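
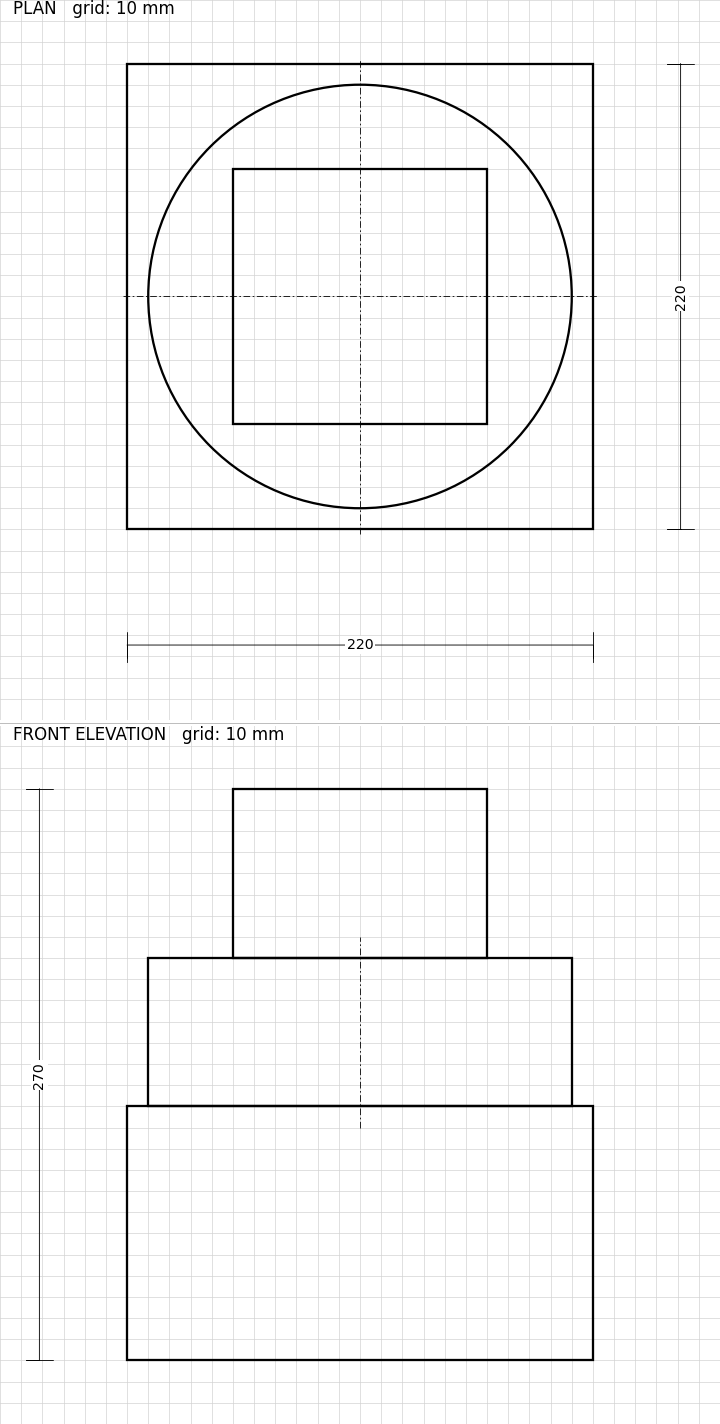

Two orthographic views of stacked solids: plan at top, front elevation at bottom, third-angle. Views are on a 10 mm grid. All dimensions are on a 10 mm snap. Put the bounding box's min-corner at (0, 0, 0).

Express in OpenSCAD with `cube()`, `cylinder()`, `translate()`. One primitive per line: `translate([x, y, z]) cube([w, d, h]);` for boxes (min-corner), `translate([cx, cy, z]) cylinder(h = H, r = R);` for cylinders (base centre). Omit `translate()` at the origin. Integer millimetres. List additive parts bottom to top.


cube([220, 220, 120]);
translate([110, 110, 120]) cylinder(h = 70, r = 100);
translate([50, 50, 190]) cube([120, 120, 80]);


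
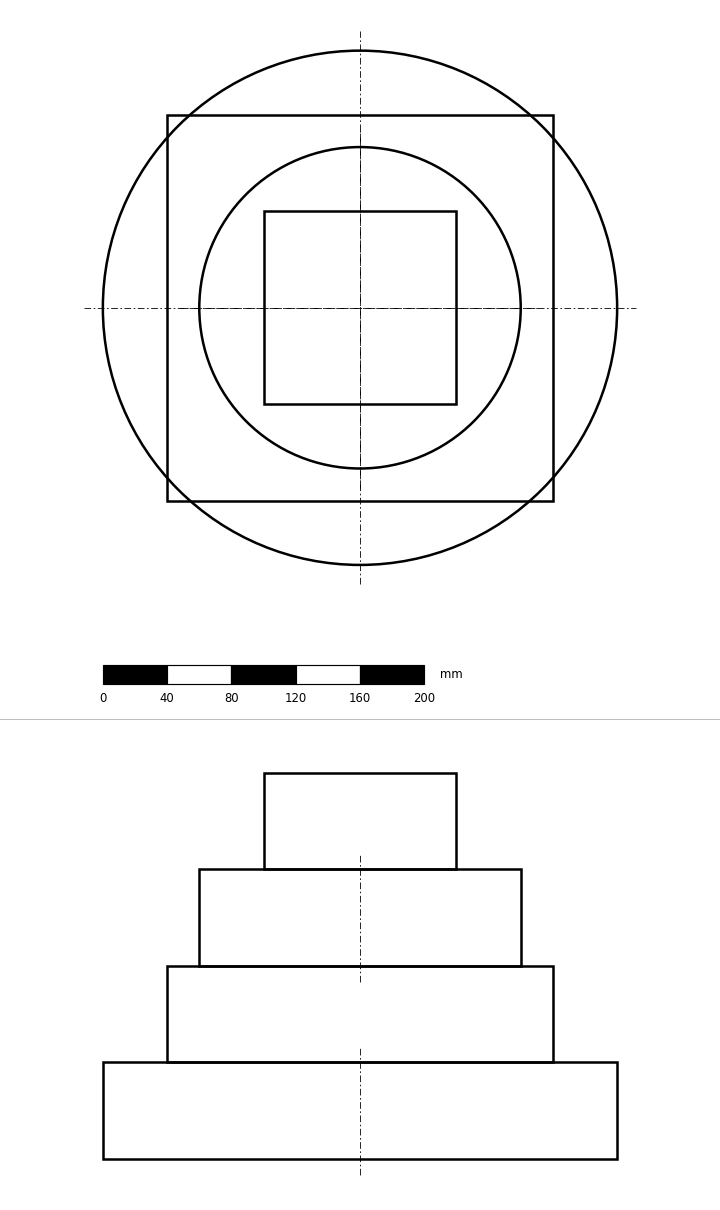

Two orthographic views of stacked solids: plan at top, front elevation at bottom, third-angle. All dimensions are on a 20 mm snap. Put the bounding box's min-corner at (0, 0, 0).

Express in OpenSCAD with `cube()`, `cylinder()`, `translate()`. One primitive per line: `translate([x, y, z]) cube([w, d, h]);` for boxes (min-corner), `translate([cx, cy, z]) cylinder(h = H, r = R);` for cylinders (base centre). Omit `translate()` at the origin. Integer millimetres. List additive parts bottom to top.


translate([160, 160, 0]) cylinder(h = 60, r = 160);
translate([40, 40, 60]) cube([240, 240, 60]);
translate([160, 160, 120]) cylinder(h = 60, r = 100);
translate([100, 100, 180]) cube([120, 120, 60]);


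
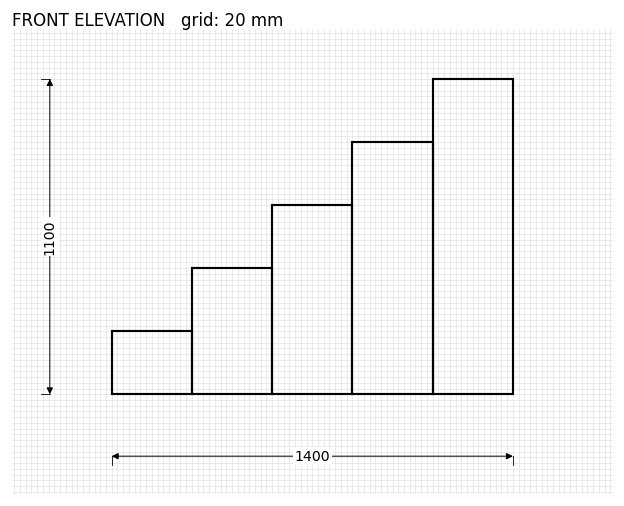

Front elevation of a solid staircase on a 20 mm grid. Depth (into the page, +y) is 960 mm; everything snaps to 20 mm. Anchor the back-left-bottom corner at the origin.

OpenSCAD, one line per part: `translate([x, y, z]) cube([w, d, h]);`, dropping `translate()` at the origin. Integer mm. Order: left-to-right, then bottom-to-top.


cube([280, 960, 220]);
translate([280, 0, 0]) cube([280, 960, 440]);
translate([560, 0, 0]) cube([280, 960, 660]);
translate([840, 0, 0]) cube([280, 960, 880]);
translate([1120, 0, 0]) cube([280, 960, 1100]);


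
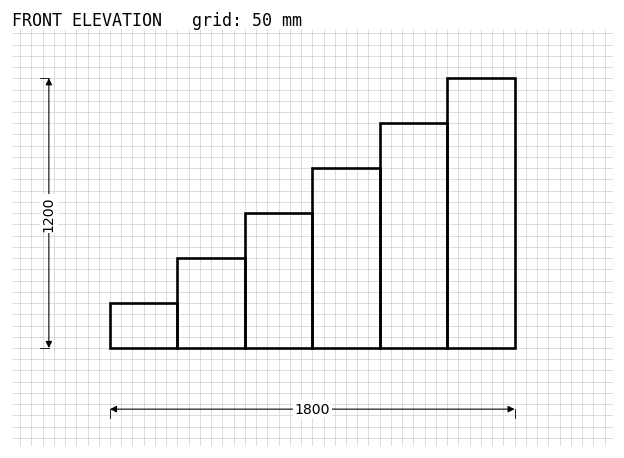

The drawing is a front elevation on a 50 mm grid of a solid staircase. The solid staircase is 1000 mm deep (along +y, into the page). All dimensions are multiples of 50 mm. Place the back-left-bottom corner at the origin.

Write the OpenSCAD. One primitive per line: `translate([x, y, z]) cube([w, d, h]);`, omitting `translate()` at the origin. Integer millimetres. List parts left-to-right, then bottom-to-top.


cube([300, 1000, 200]);
translate([300, 0, 0]) cube([300, 1000, 400]);
translate([600, 0, 0]) cube([300, 1000, 600]);
translate([900, 0, 0]) cube([300, 1000, 800]);
translate([1200, 0, 0]) cube([300, 1000, 1000]);
translate([1500, 0, 0]) cube([300, 1000, 1200]);


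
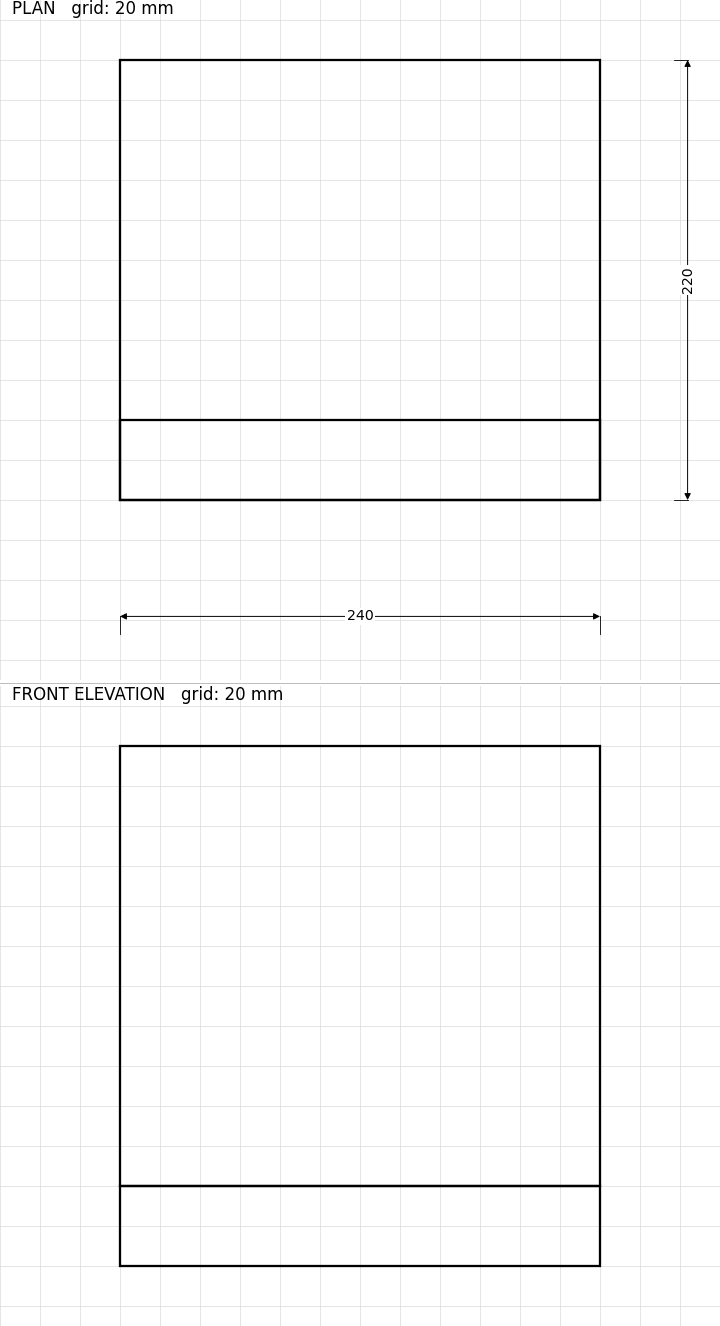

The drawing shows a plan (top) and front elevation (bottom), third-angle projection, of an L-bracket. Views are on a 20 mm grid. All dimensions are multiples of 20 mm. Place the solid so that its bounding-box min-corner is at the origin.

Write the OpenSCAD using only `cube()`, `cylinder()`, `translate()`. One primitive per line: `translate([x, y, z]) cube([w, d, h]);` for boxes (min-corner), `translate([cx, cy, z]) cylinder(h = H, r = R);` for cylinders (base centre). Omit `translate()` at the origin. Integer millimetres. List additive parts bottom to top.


cube([240, 220, 40]);
translate([0, 0, 40]) cube([240, 40, 220]);


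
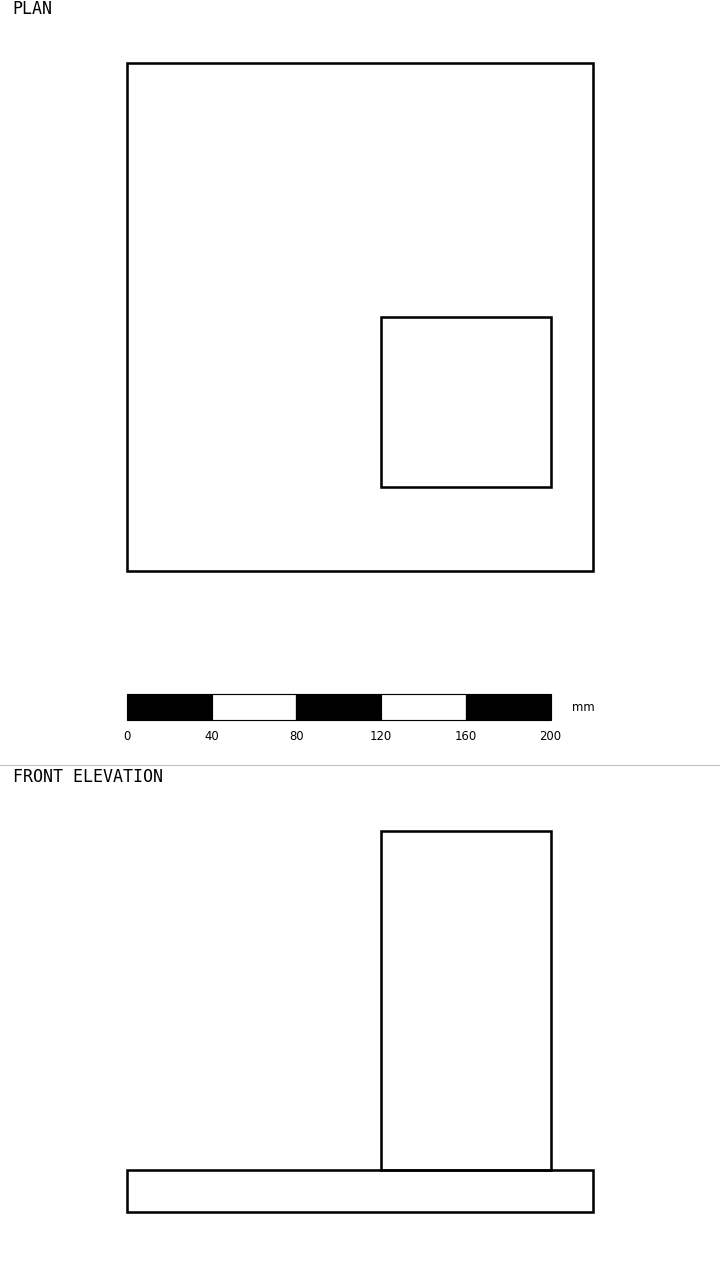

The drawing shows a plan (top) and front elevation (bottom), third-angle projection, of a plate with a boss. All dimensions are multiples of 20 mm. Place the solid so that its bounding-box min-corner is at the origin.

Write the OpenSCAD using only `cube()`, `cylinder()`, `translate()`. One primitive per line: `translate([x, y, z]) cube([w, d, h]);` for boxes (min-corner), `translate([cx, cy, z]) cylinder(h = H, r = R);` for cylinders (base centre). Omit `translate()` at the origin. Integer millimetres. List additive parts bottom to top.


cube([220, 240, 20]);
translate([120, 40, 20]) cube([80, 80, 160]);


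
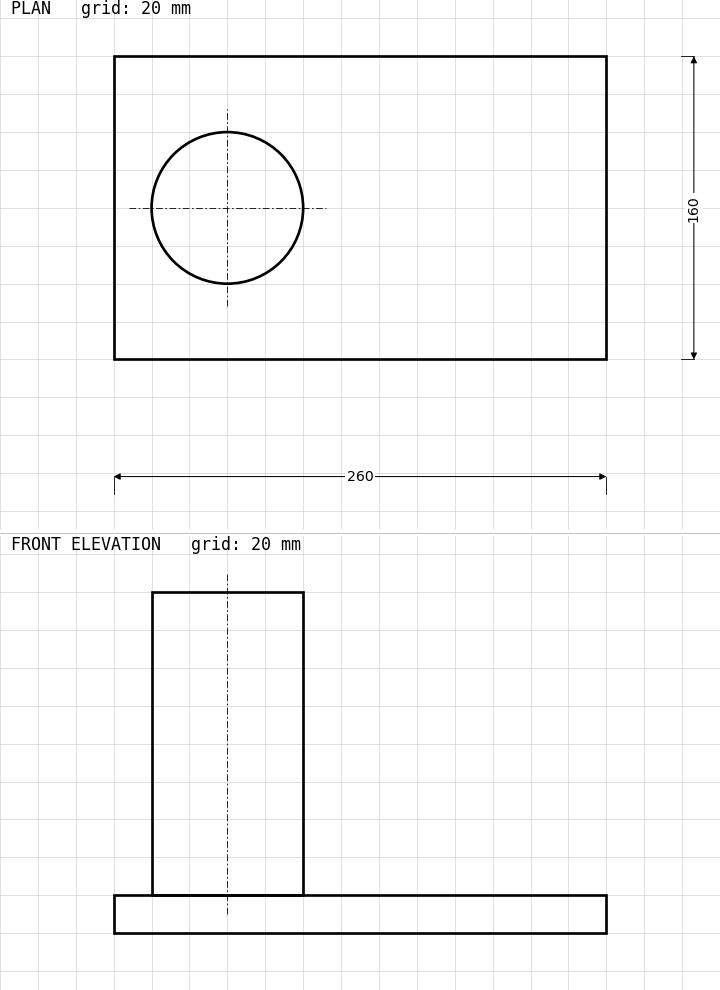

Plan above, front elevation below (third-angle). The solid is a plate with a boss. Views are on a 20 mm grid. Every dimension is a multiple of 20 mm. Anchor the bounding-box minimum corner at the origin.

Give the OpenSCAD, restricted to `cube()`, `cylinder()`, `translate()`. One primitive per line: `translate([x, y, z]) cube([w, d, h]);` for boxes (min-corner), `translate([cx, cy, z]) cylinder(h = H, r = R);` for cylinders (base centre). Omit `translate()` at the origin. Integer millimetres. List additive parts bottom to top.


cube([260, 160, 20]);
translate([60, 80, 20]) cylinder(h = 160, r = 40);


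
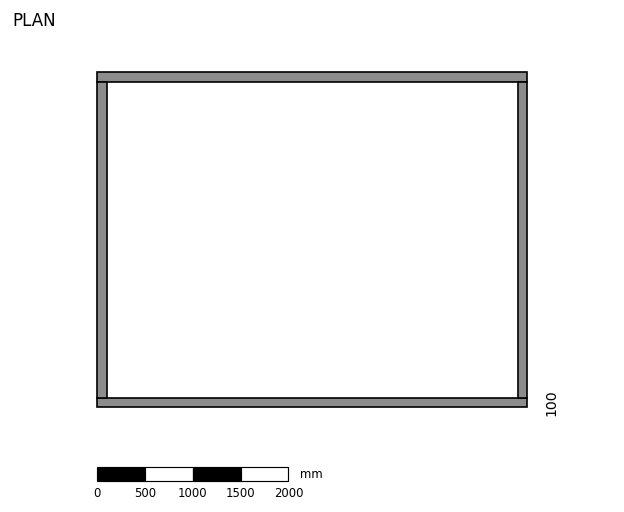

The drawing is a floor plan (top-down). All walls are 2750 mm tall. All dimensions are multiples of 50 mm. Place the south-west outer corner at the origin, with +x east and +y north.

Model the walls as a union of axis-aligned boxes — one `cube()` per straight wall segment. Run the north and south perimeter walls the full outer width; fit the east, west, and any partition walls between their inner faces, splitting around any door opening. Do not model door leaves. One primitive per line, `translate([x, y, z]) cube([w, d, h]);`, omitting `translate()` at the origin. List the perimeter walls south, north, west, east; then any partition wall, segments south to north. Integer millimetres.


cube([4500, 100, 2750]);
translate([0, 3400, 0]) cube([4500, 100, 2750]);
translate([0, 100, 0]) cube([100, 3300, 2750]);
translate([4400, 100, 0]) cube([100, 3300, 2750]);


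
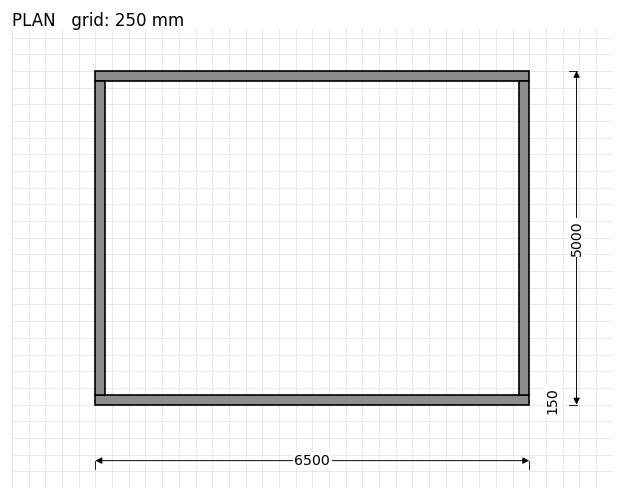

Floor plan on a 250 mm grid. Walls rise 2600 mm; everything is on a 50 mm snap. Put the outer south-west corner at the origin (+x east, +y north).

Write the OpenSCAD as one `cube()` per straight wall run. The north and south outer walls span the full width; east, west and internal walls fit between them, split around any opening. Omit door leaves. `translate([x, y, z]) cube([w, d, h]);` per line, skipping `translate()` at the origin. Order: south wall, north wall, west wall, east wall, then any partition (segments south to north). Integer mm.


cube([6500, 150, 2600]);
translate([0, 4850, 0]) cube([6500, 150, 2600]);
translate([0, 150, 0]) cube([150, 4700, 2600]);
translate([6350, 150, 0]) cube([150, 4700, 2600]);


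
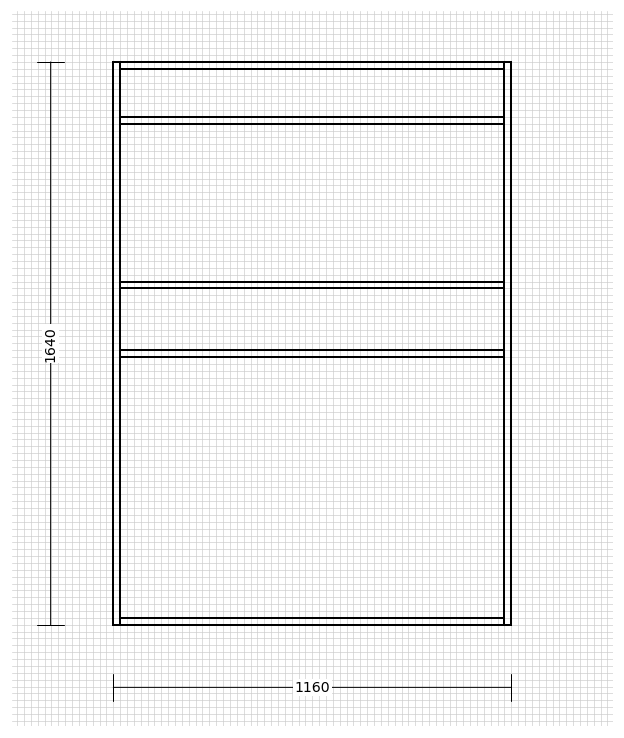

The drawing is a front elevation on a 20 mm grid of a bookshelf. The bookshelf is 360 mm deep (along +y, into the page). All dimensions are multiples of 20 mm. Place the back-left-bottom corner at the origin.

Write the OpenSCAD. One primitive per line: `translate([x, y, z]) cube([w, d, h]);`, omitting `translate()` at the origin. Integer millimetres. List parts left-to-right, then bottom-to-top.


cube([20, 360, 1640]);
translate([20, 0, 0]) cube([1120, 360, 20]);
translate([20, 0, 780]) cube([1120, 360, 20]);
translate([20, 0, 980]) cube([1120, 360, 20]);
translate([20, 0, 1460]) cube([1120, 360, 20]);
translate([20, 0, 1620]) cube([1120, 360, 20]);
translate([1140, 0, 0]) cube([20, 360, 1640]);


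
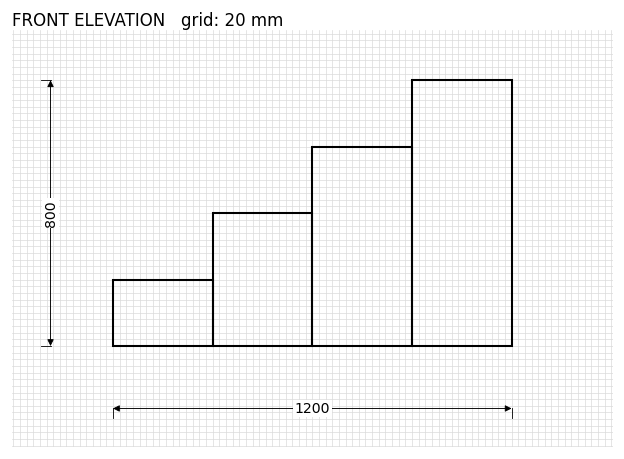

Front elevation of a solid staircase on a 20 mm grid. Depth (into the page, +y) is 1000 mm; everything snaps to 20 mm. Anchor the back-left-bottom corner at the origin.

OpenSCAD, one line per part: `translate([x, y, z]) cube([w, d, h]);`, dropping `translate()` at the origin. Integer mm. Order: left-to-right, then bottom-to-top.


cube([300, 1000, 200]);
translate([300, 0, 0]) cube([300, 1000, 400]);
translate([600, 0, 0]) cube([300, 1000, 600]);
translate([900, 0, 0]) cube([300, 1000, 800]);


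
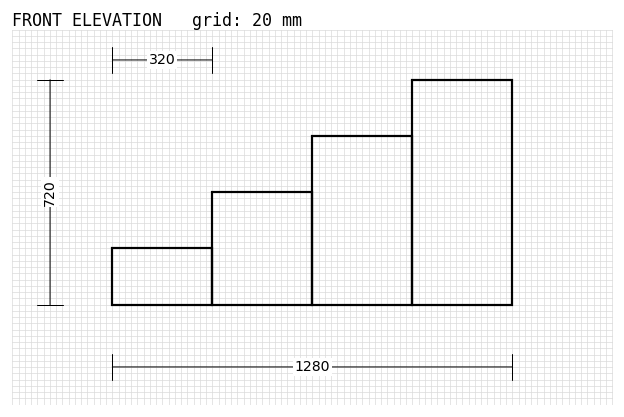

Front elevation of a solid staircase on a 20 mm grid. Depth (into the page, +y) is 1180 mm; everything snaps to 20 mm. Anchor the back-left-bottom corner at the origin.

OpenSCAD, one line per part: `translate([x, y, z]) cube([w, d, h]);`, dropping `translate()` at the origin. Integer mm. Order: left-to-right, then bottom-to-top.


cube([320, 1180, 180]);
translate([320, 0, 0]) cube([320, 1180, 360]);
translate([640, 0, 0]) cube([320, 1180, 540]);
translate([960, 0, 0]) cube([320, 1180, 720]);


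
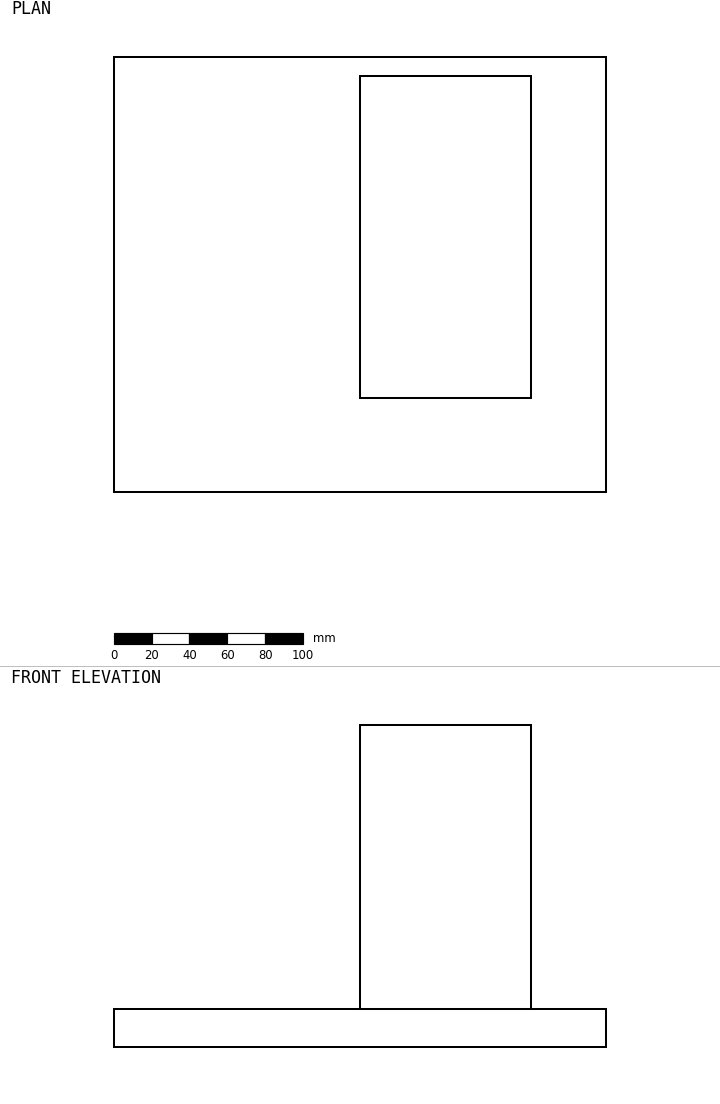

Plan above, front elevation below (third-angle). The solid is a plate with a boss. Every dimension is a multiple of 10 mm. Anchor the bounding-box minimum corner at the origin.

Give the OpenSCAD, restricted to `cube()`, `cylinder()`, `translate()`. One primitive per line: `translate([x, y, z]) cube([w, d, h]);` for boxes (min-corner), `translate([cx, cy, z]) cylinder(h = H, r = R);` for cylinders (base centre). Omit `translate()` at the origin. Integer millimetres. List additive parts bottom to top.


cube([260, 230, 20]);
translate([130, 50, 20]) cube([90, 170, 150]);


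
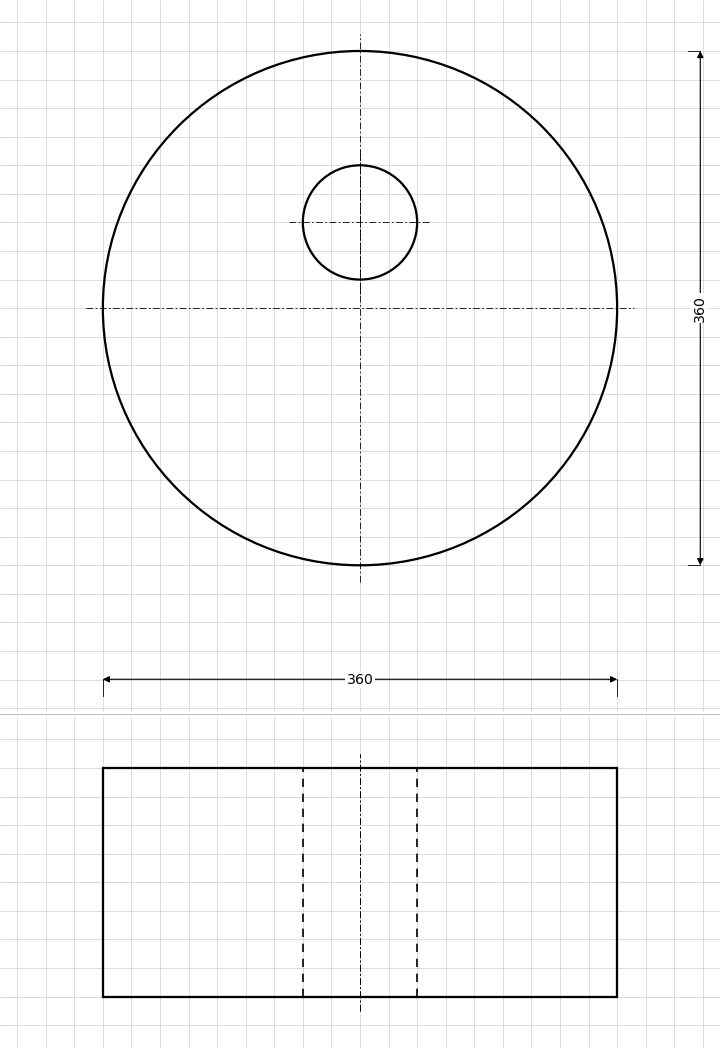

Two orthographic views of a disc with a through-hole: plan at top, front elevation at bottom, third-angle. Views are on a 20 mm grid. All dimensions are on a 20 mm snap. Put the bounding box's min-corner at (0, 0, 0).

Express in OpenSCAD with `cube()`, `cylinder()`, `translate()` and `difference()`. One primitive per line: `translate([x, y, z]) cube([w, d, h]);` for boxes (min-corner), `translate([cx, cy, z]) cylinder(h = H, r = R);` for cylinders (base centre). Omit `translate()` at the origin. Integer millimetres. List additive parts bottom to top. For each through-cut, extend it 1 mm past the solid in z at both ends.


difference() {
  translate([180, 180, 0]) cylinder(h = 160, r = 180);
  translate([180, 240, -1]) cylinder(h = 162, r = 40);
}


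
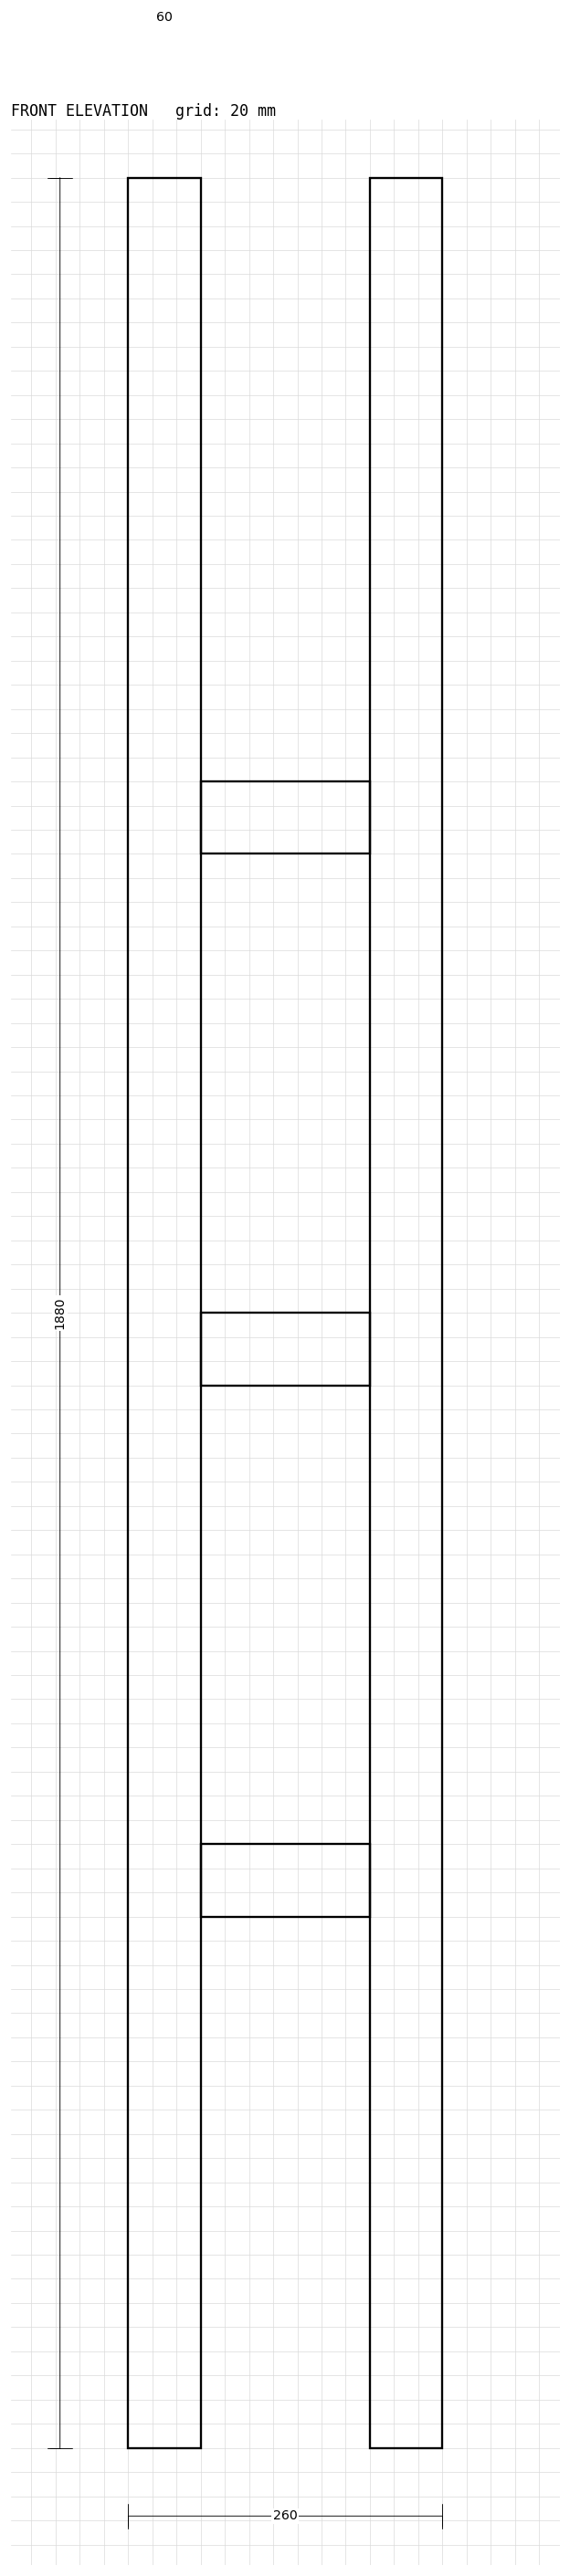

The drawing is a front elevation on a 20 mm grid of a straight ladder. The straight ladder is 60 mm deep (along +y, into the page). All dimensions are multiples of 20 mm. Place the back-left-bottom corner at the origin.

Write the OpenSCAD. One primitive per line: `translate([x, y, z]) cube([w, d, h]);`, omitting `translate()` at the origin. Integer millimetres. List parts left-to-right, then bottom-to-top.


cube([60, 60, 1880]);
translate([60, 0, 440]) cube([140, 60, 60]);
translate([60, 0, 880]) cube([140, 60, 60]);
translate([60, 0, 1320]) cube([140, 60, 60]);
translate([200, 0, 0]) cube([60, 60, 1880]);


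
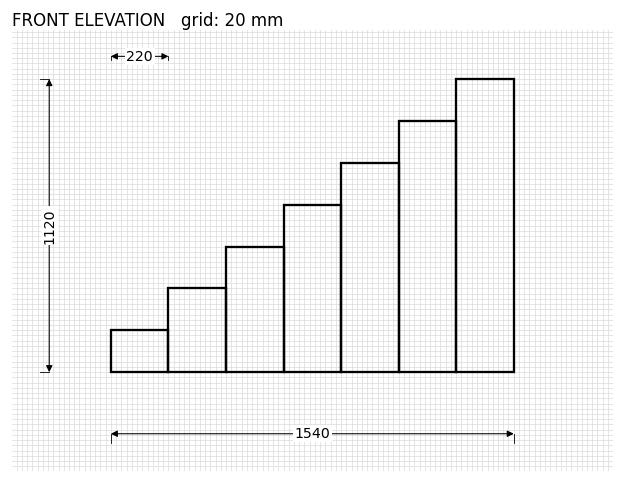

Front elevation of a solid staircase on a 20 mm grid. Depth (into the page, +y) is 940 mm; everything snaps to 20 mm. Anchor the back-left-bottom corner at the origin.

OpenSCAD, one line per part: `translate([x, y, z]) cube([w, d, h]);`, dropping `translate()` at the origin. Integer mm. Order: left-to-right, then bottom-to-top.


cube([220, 940, 160]);
translate([220, 0, 0]) cube([220, 940, 320]);
translate([440, 0, 0]) cube([220, 940, 480]);
translate([660, 0, 0]) cube([220, 940, 640]);
translate([880, 0, 0]) cube([220, 940, 800]);
translate([1100, 0, 0]) cube([220, 940, 960]);
translate([1320, 0, 0]) cube([220, 940, 1120]);


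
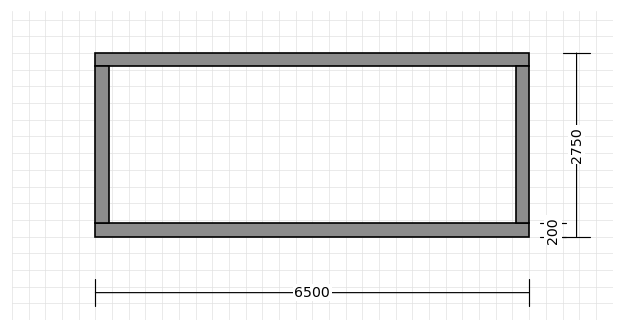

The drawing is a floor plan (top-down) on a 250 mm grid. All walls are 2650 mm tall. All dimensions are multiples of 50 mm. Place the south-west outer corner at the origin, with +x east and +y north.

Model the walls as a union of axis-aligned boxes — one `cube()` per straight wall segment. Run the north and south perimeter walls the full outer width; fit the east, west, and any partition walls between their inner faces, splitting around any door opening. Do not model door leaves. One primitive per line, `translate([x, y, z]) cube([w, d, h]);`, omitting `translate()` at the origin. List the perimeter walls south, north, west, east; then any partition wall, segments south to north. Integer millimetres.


cube([6500, 200, 2650]);
translate([0, 2550, 0]) cube([6500, 200, 2650]);
translate([0, 200, 0]) cube([200, 2350, 2650]);
translate([6300, 200, 0]) cube([200, 2350, 2650]);


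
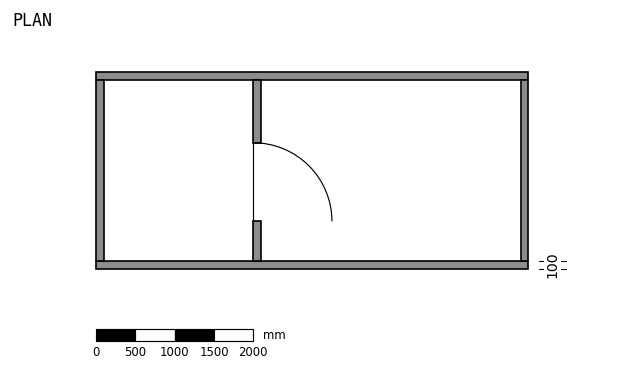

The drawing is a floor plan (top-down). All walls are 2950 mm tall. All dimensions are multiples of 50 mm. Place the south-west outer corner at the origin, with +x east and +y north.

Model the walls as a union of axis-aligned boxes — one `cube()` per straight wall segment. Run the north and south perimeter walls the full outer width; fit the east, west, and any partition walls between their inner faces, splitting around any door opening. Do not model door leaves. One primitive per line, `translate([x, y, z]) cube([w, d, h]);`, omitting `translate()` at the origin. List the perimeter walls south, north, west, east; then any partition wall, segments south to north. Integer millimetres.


cube([5500, 100, 2950]);
translate([0, 2400, 0]) cube([5500, 100, 2950]);
translate([0, 100, 0]) cube([100, 2300, 2950]);
translate([5400, 100, 0]) cube([100, 2300, 2950]);
translate([2000, 100, 0]) cube([100, 500, 2950]);
translate([2000, 1600, 0]) cube([100, 800, 2950]);


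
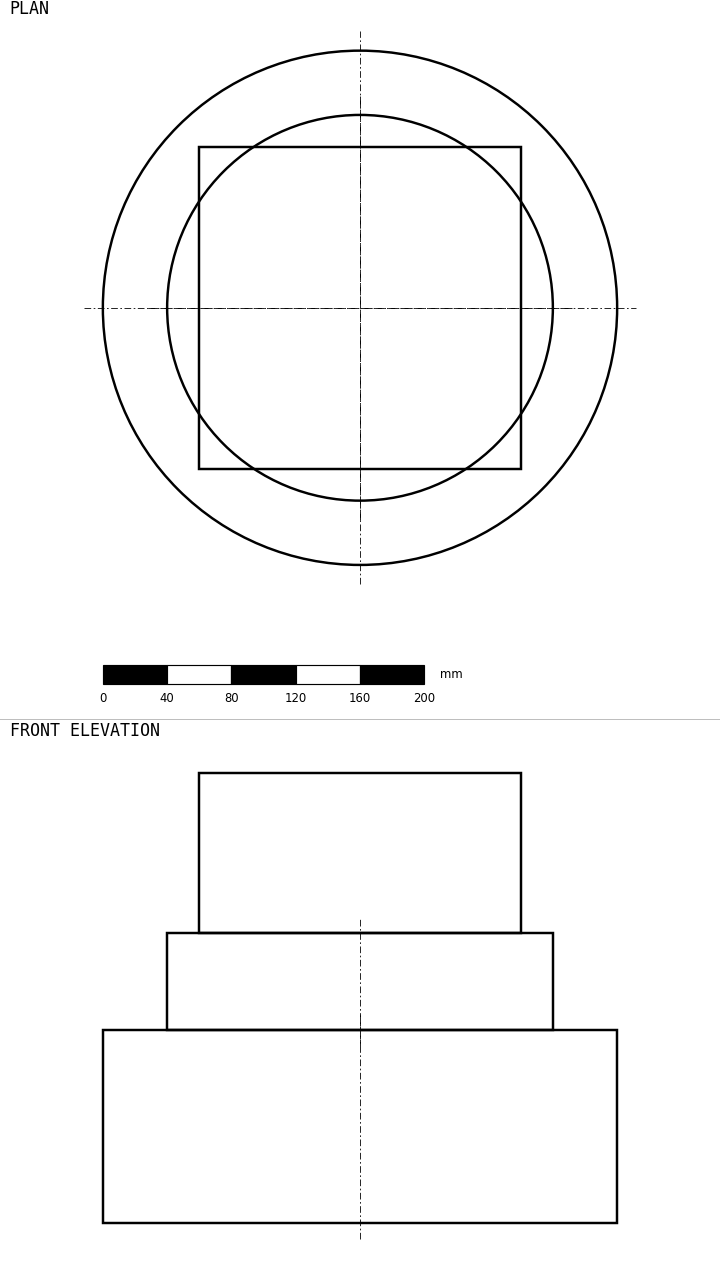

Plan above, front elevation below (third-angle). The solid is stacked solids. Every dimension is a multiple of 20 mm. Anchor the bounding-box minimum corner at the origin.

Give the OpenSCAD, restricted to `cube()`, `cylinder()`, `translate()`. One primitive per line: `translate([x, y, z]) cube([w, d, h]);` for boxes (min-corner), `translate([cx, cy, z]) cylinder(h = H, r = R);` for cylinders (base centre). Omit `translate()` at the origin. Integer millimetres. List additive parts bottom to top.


translate([160, 160, 0]) cylinder(h = 120, r = 160);
translate([160, 160, 120]) cylinder(h = 60, r = 120);
translate([60, 60, 180]) cube([200, 200, 100]);


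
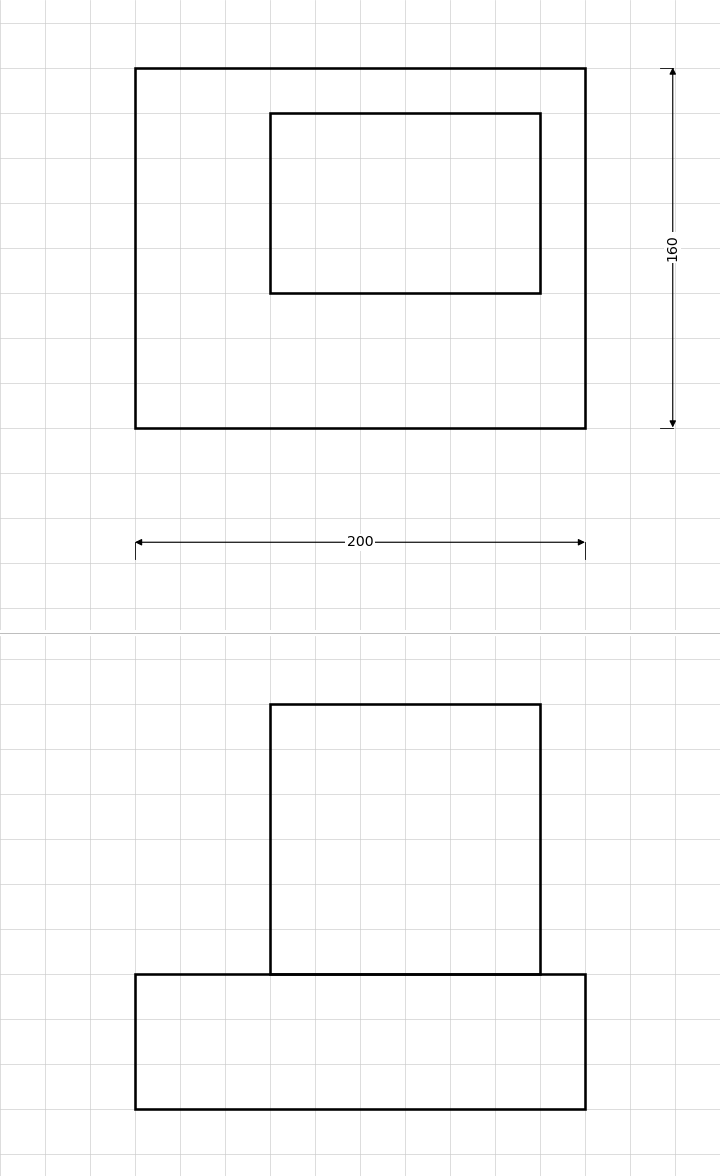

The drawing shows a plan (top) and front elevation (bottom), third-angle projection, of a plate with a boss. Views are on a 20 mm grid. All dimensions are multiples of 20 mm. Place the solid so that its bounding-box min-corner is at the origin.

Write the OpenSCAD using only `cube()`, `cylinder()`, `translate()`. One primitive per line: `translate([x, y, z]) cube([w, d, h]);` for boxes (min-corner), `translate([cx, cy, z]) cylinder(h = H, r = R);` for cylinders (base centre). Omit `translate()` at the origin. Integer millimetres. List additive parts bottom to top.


cube([200, 160, 60]);
translate([60, 60, 60]) cube([120, 80, 120]);


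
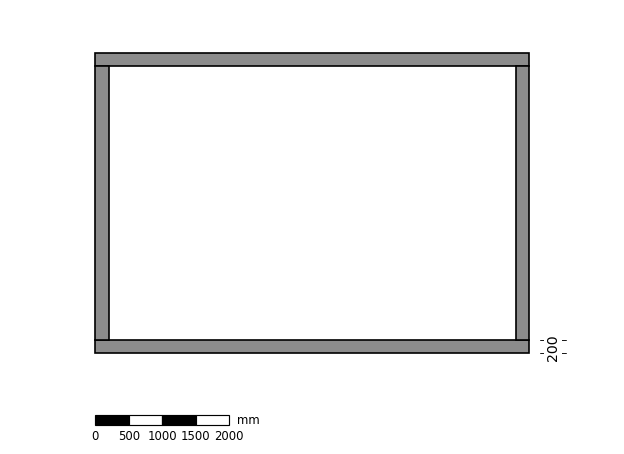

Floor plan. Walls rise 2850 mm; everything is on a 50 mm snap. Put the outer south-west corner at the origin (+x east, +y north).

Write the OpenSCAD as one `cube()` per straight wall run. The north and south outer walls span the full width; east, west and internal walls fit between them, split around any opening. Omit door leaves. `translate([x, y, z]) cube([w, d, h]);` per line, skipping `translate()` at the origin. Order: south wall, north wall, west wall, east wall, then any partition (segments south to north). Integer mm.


cube([6500, 200, 2850]);
translate([0, 4300, 0]) cube([6500, 200, 2850]);
translate([0, 200, 0]) cube([200, 4100, 2850]);
translate([6300, 200, 0]) cube([200, 4100, 2850]);


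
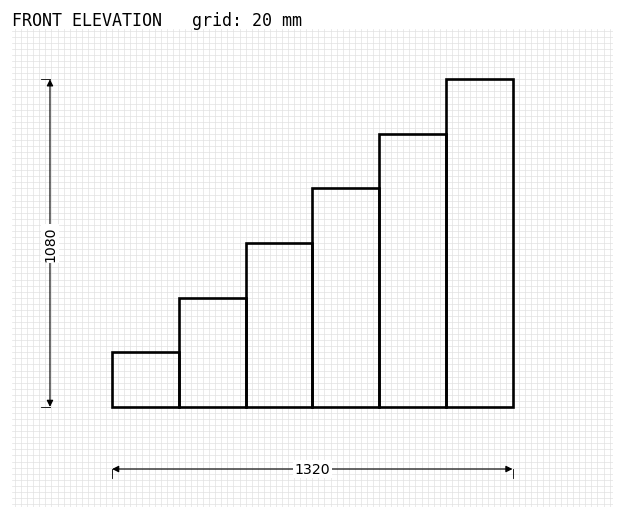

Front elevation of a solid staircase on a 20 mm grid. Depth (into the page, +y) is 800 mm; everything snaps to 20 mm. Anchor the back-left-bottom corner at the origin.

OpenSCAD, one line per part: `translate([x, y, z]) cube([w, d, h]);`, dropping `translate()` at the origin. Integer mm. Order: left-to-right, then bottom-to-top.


cube([220, 800, 180]);
translate([220, 0, 0]) cube([220, 800, 360]);
translate([440, 0, 0]) cube([220, 800, 540]);
translate([660, 0, 0]) cube([220, 800, 720]);
translate([880, 0, 0]) cube([220, 800, 900]);
translate([1100, 0, 0]) cube([220, 800, 1080]);


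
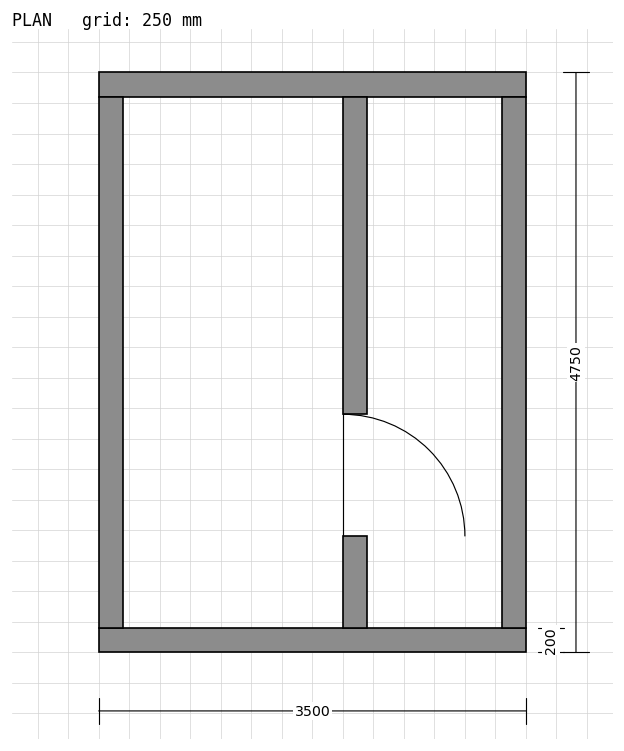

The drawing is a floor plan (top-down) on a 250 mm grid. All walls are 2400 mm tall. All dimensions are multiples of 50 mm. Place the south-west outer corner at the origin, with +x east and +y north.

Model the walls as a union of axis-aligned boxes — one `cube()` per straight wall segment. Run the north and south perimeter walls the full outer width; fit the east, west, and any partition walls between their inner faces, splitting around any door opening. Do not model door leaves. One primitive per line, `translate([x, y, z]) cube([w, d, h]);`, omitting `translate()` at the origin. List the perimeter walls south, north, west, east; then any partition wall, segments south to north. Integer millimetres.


cube([3500, 200, 2400]);
translate([0, 4550, 0]) cube([3500, 200, 2400]);
translate([0, 200, 0]) cube([200, 4350, 2400]);
translate([3300, 200, 0]) cube([200, 4350, 2400]);
translate([2000, 200, 0]) cube([200, 750, 2400]);
translate([2000, 1950, 0]) cube([200, 2600, 2400]);


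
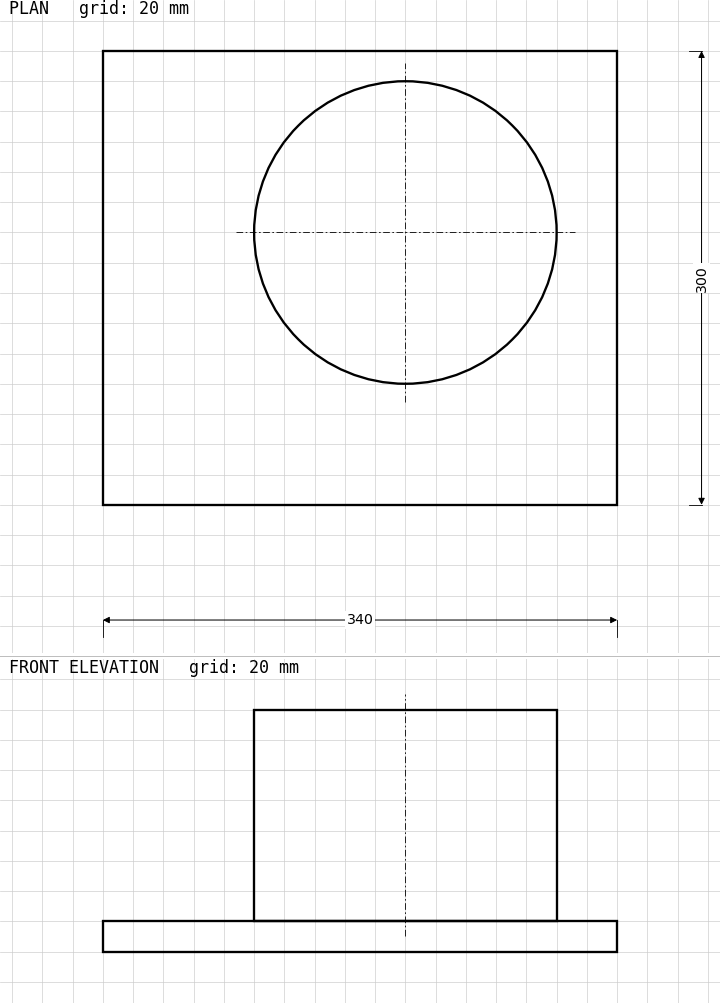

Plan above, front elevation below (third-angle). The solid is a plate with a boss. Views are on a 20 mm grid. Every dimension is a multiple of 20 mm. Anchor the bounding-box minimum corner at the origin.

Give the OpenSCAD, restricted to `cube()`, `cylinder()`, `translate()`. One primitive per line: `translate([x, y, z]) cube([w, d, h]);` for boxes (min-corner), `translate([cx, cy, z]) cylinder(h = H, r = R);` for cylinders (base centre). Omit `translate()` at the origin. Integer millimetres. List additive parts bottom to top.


cube([340, 300, 20]);
translate([200, 180, 20]) cylinder(h = 140, r = 100);


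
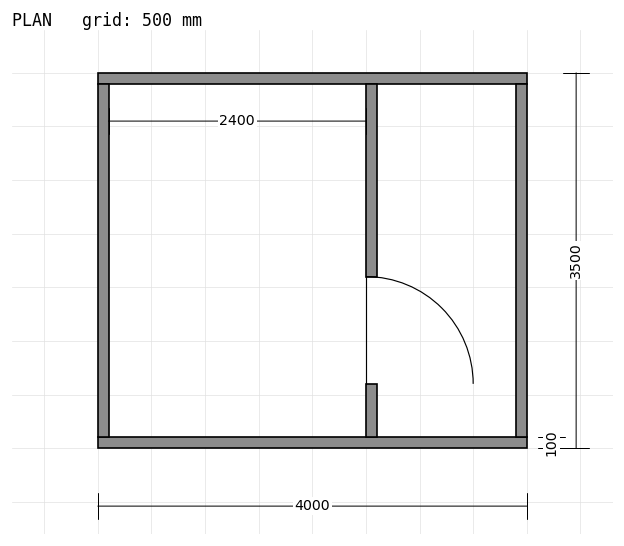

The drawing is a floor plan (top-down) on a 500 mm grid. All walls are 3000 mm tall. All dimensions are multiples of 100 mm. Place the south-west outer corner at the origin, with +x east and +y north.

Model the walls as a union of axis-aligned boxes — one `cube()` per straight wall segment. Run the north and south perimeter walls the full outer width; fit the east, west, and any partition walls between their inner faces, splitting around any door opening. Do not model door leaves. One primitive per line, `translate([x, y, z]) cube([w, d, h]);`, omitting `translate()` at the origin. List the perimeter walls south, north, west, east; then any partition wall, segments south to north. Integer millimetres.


cube([4000, 100, 3000]);
translate([0, 3400, 0]) cube([4000, 100, 3000]);
translate([0, 100, 0]) cube([100, 3300, 3000]);
translate([3900, 100, 0]) cube([100, 3300, 3000]);
translate([2500, 100, 0]) cube([100, 500, 3000]);
translate([2500, 1600, 0]) cube([100, 1800, 3000]);


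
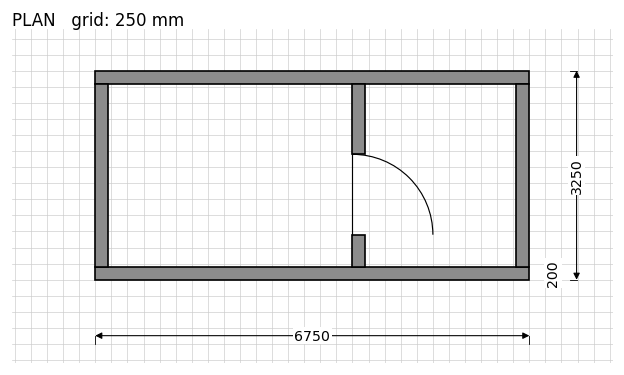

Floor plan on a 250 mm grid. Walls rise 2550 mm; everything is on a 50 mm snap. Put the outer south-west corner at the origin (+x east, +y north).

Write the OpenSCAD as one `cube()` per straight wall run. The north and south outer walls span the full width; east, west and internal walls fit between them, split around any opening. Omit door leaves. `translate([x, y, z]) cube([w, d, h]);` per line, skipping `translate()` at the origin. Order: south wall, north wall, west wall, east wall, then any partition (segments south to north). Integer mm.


cube([6750, 200, 2550]);
translate([0, 3050, 0]) cube([6750, 200, 2550]);
translate([0, 200, 0]) cube([200, 2850, 2550]);
translate([6550, 200, 0]) cube([200, 2850, 2550]);
translate([4000, 200, 0]) cube([200, 500, 2550]);
translate([4000, 1950, 0]) cube([200, 1100, 2550]);


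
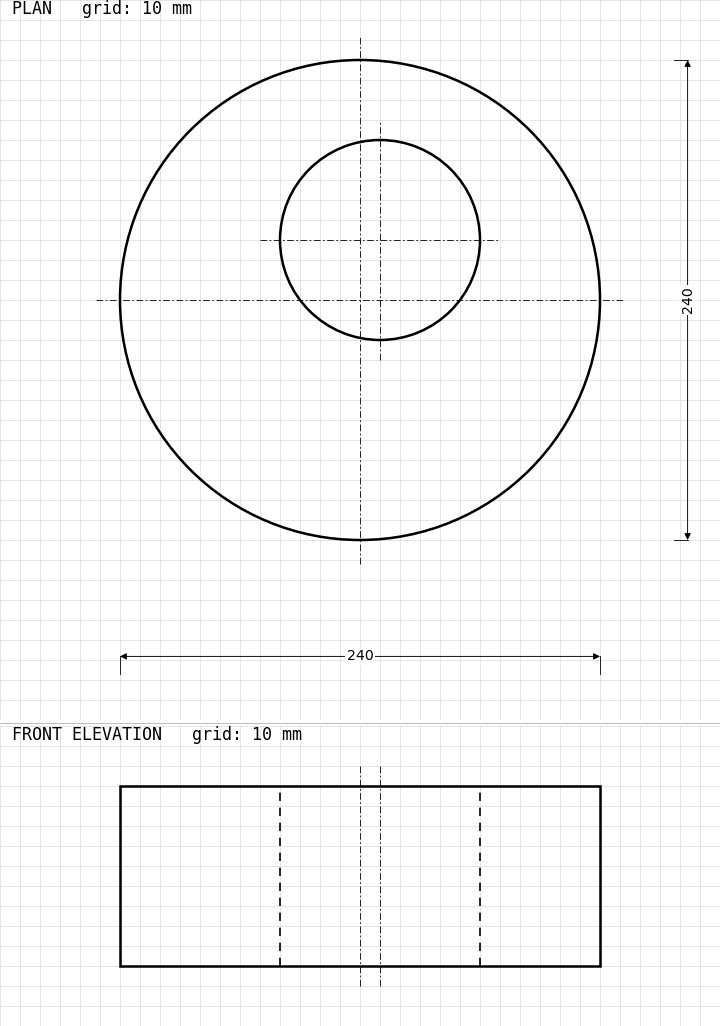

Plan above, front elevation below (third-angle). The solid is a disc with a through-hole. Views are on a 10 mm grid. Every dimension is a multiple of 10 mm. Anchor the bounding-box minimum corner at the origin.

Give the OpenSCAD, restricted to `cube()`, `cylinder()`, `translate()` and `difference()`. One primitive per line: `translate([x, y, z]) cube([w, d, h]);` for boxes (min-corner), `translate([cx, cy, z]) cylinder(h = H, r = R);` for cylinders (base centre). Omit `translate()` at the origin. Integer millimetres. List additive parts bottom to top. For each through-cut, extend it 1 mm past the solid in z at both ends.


difference() {
  translate([120, 120, 0]) cylinder(h = 90, r = 120);
  translate([130, 150, -1]) cylinder(h = 92, r = 50);
}


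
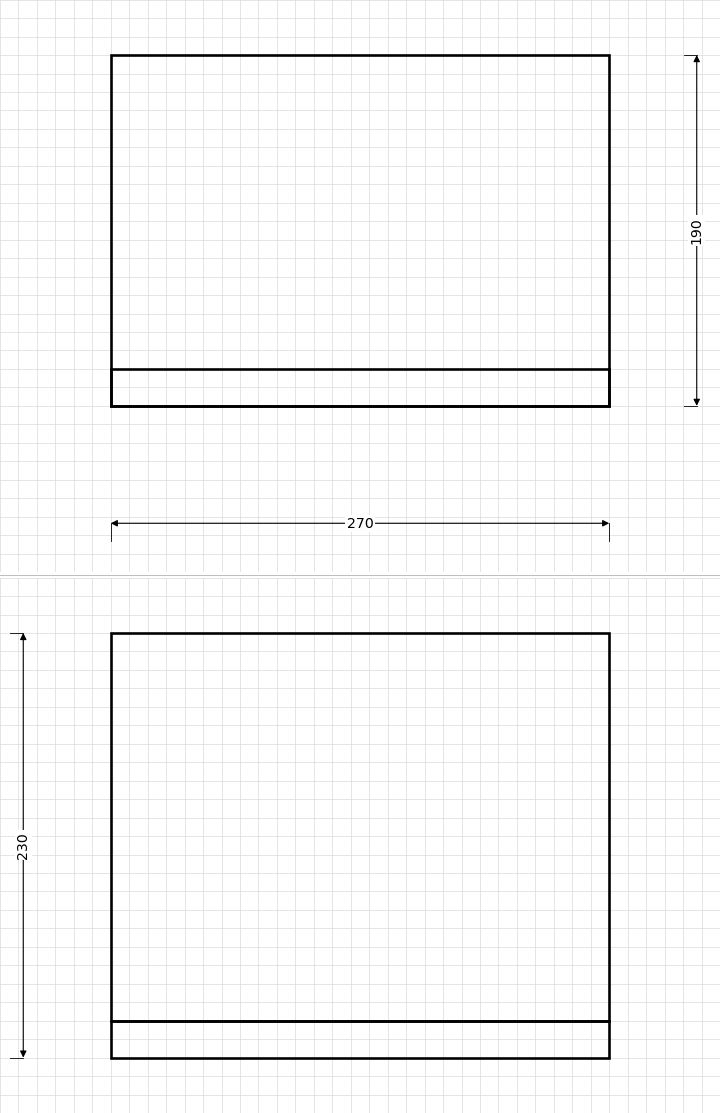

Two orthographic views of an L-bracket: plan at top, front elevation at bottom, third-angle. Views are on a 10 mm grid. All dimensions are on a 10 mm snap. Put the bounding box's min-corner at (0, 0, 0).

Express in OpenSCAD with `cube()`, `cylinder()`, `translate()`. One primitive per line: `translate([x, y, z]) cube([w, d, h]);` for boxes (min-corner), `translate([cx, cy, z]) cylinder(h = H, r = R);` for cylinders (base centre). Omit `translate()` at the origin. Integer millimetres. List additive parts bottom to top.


cube([270, 190, 20]);
translate([0, 0, 20]) cube([270, 20, 210]);


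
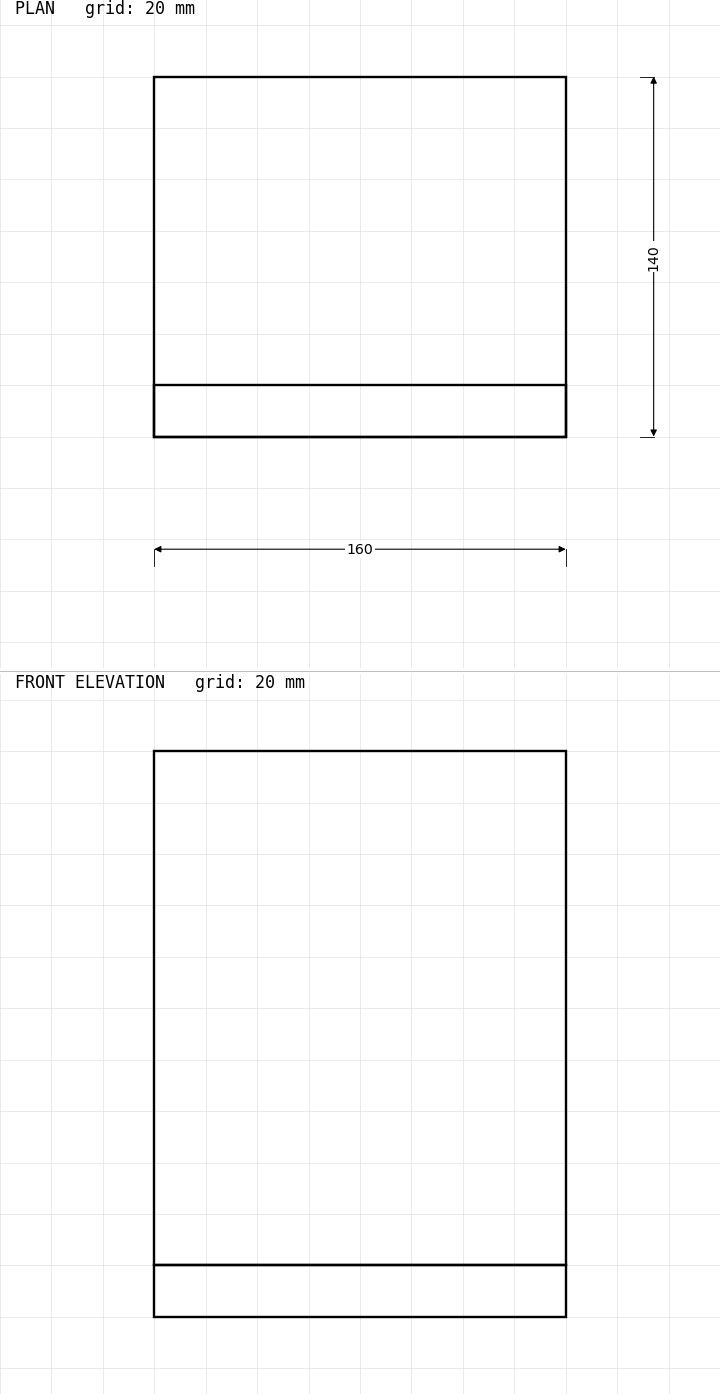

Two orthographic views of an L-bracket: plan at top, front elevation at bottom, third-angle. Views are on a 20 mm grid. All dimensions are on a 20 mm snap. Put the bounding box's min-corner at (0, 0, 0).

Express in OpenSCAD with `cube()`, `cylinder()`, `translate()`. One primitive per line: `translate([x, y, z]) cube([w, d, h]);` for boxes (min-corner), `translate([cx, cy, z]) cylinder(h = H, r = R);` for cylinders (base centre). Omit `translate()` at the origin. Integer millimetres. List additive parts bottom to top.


cube([160, 140, 20]);
translate([0, 0, 20]) cube([160, 20, 200]);


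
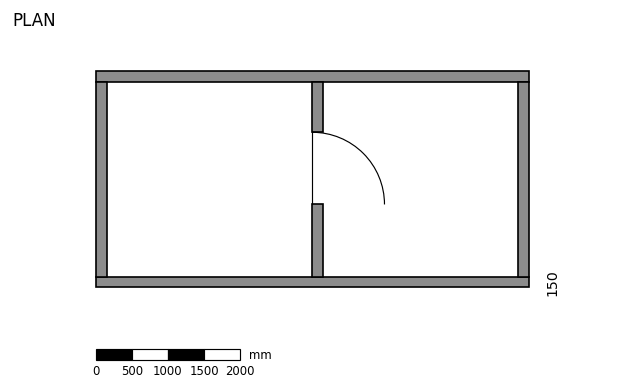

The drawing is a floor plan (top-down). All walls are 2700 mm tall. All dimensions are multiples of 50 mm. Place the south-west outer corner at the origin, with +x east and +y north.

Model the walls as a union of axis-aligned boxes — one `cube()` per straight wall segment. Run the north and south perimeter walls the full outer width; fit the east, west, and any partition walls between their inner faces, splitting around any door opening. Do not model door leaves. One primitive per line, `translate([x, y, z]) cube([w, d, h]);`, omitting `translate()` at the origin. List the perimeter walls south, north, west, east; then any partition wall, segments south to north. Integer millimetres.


cube([6000, 150, 2700]);
translate([0, 2850, 0]) cube([6000, 150, 2700]);
translate([0, 150, 0]) cube([150, 2700, 2700]);
translate([5850, 150, 0]) cube([150, 2700, 2700]);
translate([3000, 150, 0]) cube([150, 1000, 2700]);
translate([3000, 2150, 0]) cube([150, 700, 2700]);


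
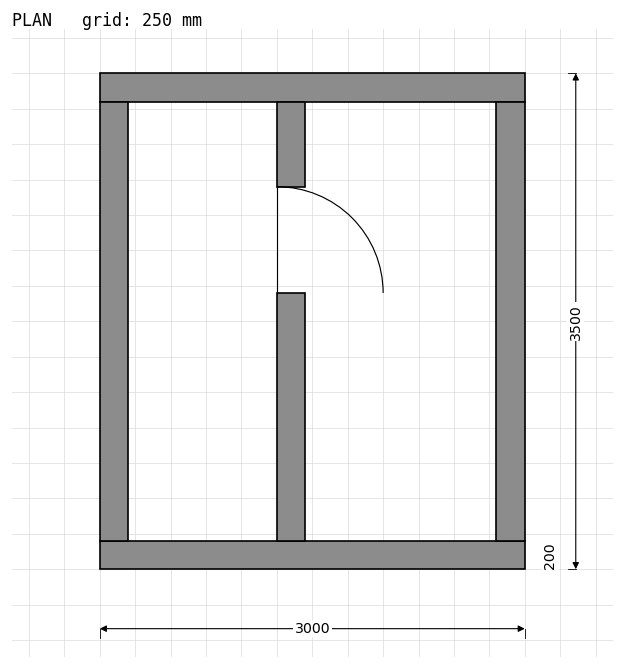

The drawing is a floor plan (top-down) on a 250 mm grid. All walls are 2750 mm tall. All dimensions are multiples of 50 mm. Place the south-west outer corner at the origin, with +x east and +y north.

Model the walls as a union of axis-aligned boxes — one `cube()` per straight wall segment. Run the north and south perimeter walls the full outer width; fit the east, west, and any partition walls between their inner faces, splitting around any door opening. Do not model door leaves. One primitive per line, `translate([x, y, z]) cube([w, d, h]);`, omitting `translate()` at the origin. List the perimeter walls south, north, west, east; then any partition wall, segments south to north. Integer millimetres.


cube([3000, 200, 2750]);
translate([0, 3300, 0]) cube([3000, 200, 2750]);
translate([0, 200, 0]) cube([200, 3100, 2750]);
translate([2800, 200, 0]) cube([200, 3100, 2750]);
translate([1250, 200, 0]) cube([200, 1750, 2750]);
translate([1250, 2700, 0]) cube([200, 600, 2750]);


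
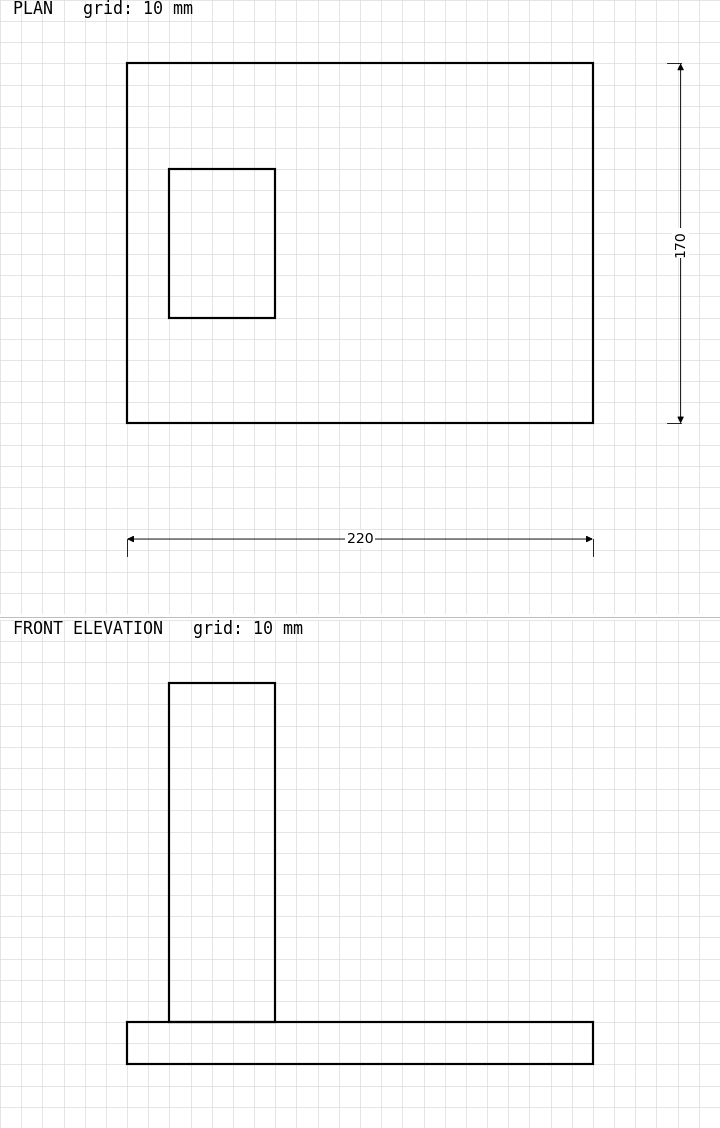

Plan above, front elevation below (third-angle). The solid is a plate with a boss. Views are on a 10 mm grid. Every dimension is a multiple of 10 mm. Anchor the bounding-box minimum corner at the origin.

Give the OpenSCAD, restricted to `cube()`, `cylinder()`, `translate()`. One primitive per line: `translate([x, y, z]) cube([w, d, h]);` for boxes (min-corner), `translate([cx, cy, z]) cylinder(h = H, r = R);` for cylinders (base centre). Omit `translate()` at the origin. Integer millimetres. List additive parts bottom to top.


cube([220, 170, 20]);
translate([20, 50, 20]) cube([50, 70, 160]);


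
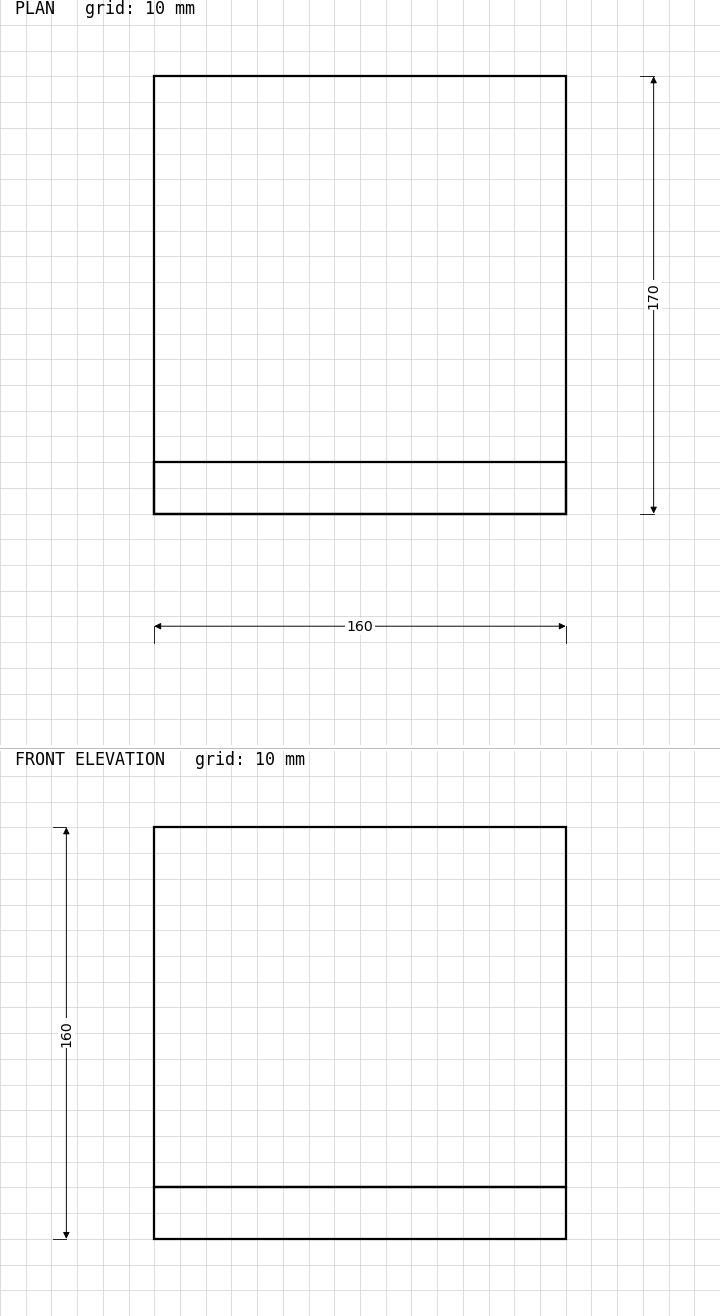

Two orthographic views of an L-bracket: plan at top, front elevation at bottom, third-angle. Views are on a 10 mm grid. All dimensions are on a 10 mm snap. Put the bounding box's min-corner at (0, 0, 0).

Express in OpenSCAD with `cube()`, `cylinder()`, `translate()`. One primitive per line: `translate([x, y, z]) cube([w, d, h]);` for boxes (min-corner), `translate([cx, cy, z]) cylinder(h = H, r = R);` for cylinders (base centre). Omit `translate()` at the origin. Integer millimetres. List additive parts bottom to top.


cube([160, 170, 20]);
translate([0, 0, 20]) cube([160, 20, 140]);


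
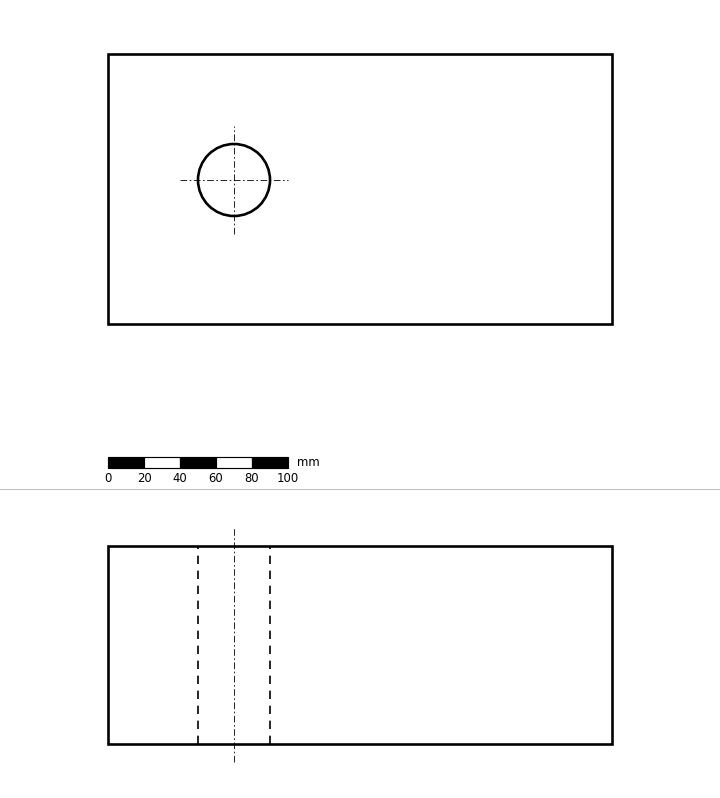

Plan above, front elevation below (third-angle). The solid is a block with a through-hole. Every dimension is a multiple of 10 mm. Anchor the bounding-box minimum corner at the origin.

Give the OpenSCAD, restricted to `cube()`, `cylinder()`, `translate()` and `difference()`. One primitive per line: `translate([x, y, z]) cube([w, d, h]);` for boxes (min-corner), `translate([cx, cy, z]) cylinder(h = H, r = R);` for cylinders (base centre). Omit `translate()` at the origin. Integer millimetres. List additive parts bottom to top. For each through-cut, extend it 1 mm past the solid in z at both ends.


difference() {
  cube([280, 150, 110]);
  translate([70, 80, -1]) cylinder(h = 112, r = 20);
}


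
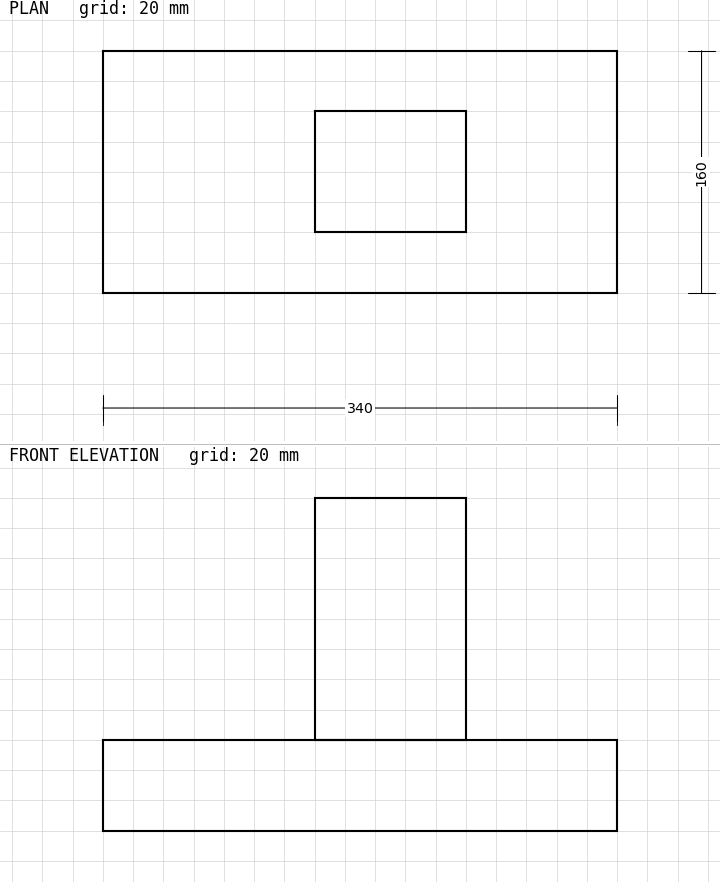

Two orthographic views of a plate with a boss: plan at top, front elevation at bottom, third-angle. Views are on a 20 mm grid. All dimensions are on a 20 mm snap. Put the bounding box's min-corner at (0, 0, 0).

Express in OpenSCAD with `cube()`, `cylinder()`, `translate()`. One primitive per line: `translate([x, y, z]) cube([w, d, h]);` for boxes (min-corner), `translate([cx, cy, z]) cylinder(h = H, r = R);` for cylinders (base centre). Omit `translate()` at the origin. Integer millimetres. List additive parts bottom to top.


cube([340, 160, 60]);
translate([140, 40, 60]) cube([100, 80, 160]);


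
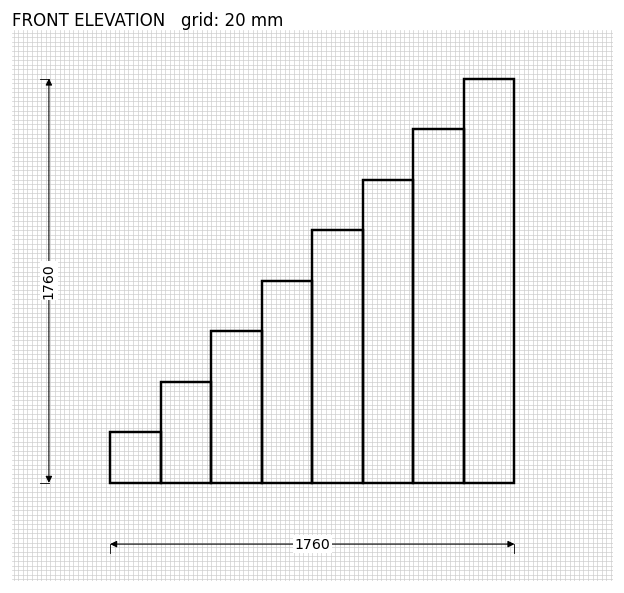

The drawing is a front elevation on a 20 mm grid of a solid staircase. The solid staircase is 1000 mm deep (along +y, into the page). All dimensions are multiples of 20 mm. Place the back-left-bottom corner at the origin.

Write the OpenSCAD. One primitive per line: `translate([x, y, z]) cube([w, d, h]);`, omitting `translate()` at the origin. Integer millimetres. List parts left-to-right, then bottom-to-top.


cube([220, 1000, 220]);
translate([220, 0, 0]) cube([220, 1000, 440]);
translate([440, 0, 0]) cube([220, 1000, 660]);
translate([660, 0, 0]) cube([220, 1000, 880]);
translate([880, 0, 0]) cube([220, 1000, 1100]);
translate([1100, 0, 0]) cube([220, 1000, 1320]);
translate([1320, 0, 0]) cube([220, 1000, 1540]);
translate([1540, 0, 0]) cube([220, 1000, 1760]);


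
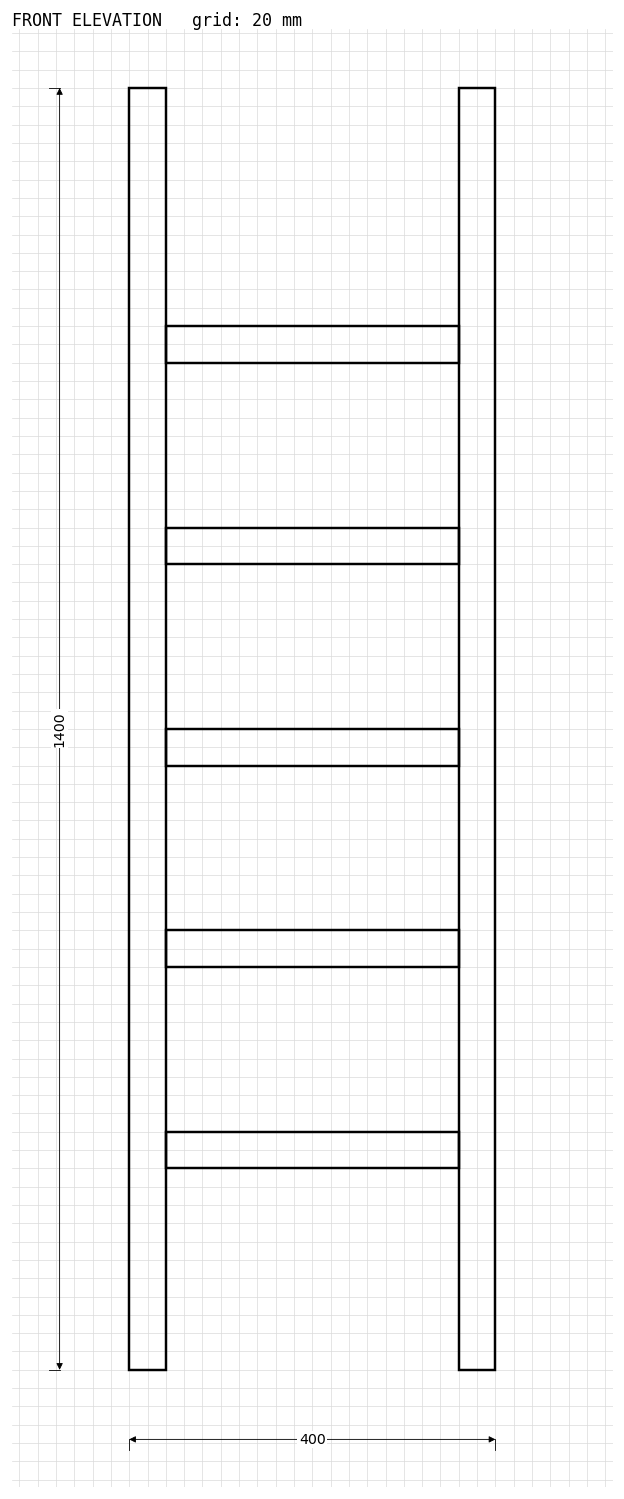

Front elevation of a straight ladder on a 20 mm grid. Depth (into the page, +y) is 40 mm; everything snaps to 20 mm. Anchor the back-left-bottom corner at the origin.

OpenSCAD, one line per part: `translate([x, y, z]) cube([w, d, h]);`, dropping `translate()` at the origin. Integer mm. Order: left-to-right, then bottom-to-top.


cube([40, 40, 1400]);
translate([40, 0, 220]) cube([320, 40, 40]);
translate([40, 0, 440]) cube([320, 40, 40]);
translate([40, 0, 660]) cube([320, 40, 40]);
translate([40, 0, 880]) cube([320, 40, 40]);
translate([40, 0, 1100]) cube([320, 40, 40]);
translate([360, 0, 0]) cube([40, 40, 1400]);
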